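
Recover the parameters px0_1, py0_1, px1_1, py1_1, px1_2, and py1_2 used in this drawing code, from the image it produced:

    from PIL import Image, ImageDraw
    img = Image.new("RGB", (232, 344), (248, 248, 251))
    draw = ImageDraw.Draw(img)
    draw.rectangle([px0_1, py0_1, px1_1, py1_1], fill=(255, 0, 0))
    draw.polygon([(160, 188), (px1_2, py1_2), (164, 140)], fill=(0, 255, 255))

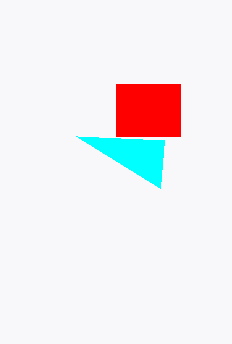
px0_1 = 116; py0_1 = 84; px1_1 = 180; py1_1 = 136; px1_2 = 76; py1_2 = 136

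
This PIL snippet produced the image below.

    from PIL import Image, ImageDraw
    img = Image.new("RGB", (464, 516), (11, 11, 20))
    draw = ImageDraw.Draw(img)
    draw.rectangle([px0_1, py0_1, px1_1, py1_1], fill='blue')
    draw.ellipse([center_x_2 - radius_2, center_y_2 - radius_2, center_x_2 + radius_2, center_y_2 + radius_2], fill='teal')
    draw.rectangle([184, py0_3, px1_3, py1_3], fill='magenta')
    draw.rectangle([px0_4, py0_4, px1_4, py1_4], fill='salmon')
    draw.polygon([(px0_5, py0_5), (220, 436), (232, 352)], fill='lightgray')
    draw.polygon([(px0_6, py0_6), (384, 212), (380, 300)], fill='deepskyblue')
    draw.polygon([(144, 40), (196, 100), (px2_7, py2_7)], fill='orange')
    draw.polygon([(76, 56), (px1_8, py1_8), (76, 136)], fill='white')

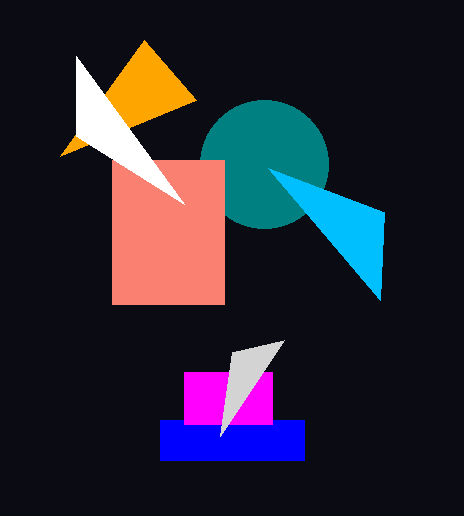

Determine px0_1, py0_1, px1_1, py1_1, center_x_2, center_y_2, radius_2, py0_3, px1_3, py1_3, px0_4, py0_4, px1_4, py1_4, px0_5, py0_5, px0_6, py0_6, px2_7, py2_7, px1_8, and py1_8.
px0_1 = 160, py0_1 = 420, px1_1 = 304, py1_1 = 460, center_x_2 = 264, center_y_2 = 164, radius_2 = 64, py0_3 = 372, px1_3 = 272, py1_3 = 424, px0_4 = 112, py0_4 = 160, px1_4 = 224, py1_4 = 304, px0_5 = 284, py0_5 = 340, px0_6 = 268, py0_6 = 168, px2_7 = 60, py2_7 = 156, px1_8 = 184, py1_8 = 204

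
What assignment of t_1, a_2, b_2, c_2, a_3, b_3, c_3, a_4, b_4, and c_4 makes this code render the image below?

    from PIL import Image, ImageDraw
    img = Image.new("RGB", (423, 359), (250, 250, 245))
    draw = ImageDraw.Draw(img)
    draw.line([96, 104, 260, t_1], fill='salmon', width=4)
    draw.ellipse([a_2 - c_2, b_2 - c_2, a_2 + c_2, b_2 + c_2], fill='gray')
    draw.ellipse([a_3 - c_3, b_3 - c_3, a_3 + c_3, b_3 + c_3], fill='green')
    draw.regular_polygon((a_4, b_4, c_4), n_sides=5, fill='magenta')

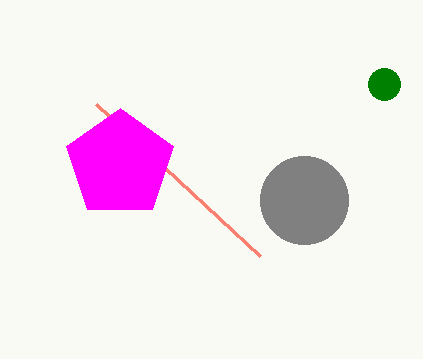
t_1 = 256; a_2 = 304; b_2 = 200; c_2 = 44; a_3 = 384; b_3 = 84; c_3 = 16; a_4 = 120; b_4 = 164; c_4 = 56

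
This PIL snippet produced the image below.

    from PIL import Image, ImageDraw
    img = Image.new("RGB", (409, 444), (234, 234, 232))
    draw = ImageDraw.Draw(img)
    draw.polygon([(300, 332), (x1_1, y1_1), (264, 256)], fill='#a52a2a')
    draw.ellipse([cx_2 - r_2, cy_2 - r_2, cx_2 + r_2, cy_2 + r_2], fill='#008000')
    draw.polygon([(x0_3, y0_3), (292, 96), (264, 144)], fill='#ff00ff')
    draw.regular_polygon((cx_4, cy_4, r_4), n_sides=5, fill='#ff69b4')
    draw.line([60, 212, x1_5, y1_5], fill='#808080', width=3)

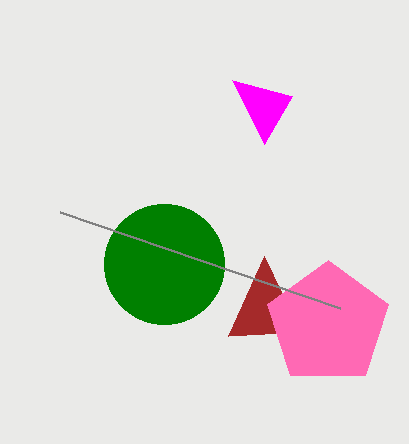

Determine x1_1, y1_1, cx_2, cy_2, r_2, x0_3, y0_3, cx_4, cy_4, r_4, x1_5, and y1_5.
x1_1 = 228
y1_1 = 336
cx_2 = 164
cy_2 = 264
r_2 = 60
x0_3 = 232
y0_3 = 80
cx_4 = 328
cy_4 = 324
r_4 = 64
x1_5 = 340
y1_5 = 308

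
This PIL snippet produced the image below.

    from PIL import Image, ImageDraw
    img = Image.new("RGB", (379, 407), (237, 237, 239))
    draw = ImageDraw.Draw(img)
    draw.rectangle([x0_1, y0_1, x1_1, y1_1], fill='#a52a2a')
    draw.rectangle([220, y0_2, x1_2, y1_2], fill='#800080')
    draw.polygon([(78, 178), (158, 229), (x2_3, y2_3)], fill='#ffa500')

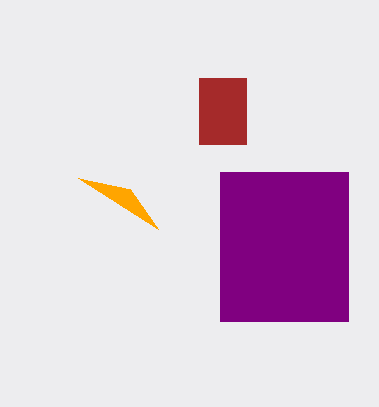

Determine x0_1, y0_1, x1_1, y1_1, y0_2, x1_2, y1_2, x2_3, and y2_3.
x0_1 = 199; y0_1 = 78; x1_1 = 246; y1_1 = 144; y0_2 = 172; x1_2 = 348; y1_2 = 321; x2_3 = 130; y2_3 = 189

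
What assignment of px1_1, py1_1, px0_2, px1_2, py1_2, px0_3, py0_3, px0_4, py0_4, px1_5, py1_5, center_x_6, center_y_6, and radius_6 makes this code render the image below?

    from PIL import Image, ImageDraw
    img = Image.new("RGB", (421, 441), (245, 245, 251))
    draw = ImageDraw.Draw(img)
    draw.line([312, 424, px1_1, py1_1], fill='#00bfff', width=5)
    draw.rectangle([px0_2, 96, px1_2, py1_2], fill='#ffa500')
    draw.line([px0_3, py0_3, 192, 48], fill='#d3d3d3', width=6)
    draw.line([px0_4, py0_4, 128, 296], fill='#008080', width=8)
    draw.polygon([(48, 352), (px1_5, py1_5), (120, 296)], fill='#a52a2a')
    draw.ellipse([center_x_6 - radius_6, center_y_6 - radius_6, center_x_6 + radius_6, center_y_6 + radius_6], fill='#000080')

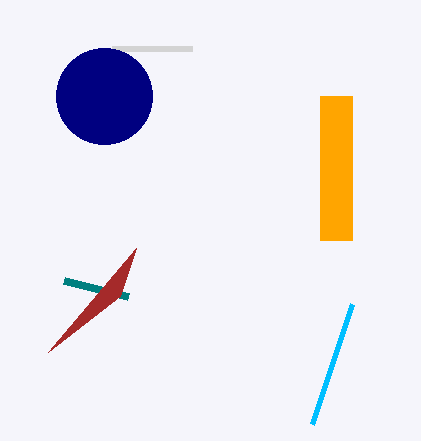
px1_1 = 352
py1_1 = 304
px0_2 = 320
px1_2 = 352
py1_2 = 240
px0_3 = 112
py0_3 = 48
px0_4 = 64
py0_4 = 280
px1_5 = 136
py1_5 = 248
center_x_6 = 104
center_y_6 = 96
radius_6 = 48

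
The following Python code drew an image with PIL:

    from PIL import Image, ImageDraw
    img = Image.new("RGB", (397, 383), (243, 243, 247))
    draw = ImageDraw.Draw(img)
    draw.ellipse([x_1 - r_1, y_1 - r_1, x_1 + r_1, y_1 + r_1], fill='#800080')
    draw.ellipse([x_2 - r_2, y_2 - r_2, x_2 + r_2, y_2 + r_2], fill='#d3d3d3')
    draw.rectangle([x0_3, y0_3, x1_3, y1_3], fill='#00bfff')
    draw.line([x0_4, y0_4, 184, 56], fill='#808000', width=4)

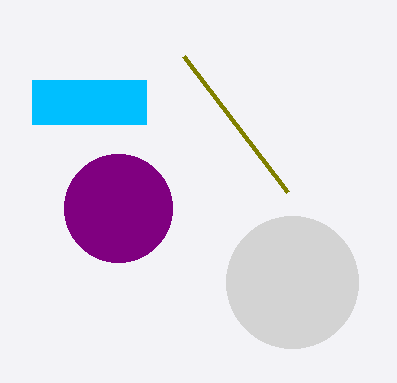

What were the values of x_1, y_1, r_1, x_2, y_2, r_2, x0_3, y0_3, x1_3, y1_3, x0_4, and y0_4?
x_1 = 118, y_1 = 208, r_1 = 54, x_2 = 292, y_2 = 282, r_2 = 66, x0_3 = 32, y0_3 = 80, x1_3 = 146, y1_3 = 124, x0_4 = 288, y0_4 = 192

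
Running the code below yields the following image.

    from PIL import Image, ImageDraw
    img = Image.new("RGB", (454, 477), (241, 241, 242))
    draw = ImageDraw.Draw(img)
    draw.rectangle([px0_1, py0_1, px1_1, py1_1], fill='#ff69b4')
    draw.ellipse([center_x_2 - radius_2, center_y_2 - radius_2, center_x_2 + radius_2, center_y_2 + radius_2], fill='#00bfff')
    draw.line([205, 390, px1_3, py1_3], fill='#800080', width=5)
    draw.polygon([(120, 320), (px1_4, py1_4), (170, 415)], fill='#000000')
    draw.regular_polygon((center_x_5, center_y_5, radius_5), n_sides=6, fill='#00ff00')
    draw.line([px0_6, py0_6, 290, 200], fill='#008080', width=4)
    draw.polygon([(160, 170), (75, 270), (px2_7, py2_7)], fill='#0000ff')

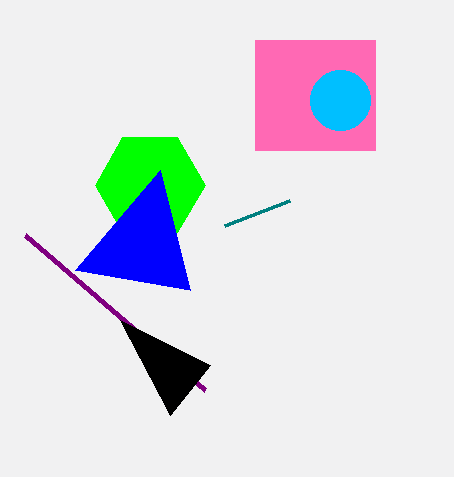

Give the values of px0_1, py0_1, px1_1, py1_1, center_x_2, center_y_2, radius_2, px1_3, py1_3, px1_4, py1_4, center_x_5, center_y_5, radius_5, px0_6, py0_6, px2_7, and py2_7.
px0_1 = 255, py0_1 = 40, px1_1 = 375, py1_1 = 150, center_x_2 = 340, center_y_2 = 100, radius_2 = 30, px1_3 = 25, py1_3 = 235, px1_4 = 210, py1_4 = 365, center_x_5 = 150, center_y_5 = 185, radius_5 = 55, px0_6 = 225, py0_6 = 225, px2_7 = 190, py2_7 = 290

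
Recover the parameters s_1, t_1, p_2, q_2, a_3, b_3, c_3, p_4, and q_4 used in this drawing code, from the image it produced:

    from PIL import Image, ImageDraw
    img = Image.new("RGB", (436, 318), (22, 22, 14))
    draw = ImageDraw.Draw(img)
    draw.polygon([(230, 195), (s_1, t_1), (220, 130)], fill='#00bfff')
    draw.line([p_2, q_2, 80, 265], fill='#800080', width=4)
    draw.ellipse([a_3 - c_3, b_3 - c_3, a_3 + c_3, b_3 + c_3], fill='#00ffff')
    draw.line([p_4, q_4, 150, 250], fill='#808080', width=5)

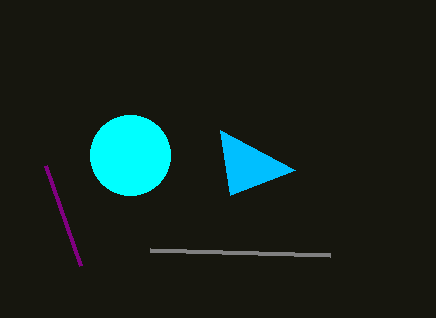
s_1 = 295
t_1 = 170
p_2 = 45
q_2 = 165
a_3 = 130
b_3 = 155
c_3 = 40
p_4 = 330
q_4 = 255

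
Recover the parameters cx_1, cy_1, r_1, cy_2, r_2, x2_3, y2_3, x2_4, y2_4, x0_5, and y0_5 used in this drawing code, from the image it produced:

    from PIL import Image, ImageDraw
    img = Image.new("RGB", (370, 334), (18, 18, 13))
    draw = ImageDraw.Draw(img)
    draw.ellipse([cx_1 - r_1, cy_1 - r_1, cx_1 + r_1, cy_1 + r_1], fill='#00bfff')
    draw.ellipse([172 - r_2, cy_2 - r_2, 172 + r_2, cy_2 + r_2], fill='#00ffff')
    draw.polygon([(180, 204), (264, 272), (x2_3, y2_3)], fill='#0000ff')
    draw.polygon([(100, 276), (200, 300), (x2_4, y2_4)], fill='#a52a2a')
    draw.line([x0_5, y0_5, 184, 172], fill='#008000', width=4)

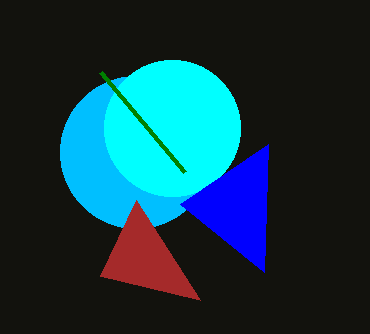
cx_1 = 136; cy_1 = 152; r_1 = 76; cy_2 = 128; r_2 = 68; x2_3 = 268; y2_3 = 144; x2_4 = 136; y2_4 = 200; x0_5 = 100; y0_5 = 72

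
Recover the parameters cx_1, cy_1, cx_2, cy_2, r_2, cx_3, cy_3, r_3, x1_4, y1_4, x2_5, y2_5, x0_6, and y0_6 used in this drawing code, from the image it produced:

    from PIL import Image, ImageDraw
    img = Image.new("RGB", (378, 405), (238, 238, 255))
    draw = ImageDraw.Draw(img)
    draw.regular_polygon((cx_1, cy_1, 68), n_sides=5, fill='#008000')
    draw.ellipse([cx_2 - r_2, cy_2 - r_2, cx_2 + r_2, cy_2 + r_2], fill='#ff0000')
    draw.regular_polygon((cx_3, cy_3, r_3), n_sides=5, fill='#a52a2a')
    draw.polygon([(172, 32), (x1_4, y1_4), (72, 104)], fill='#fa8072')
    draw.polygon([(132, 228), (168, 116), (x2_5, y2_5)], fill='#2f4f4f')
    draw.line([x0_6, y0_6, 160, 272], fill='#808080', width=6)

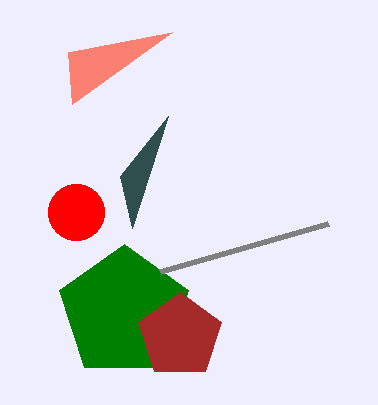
cx_1 = 124
cy_1 = 312
cx_2 = 76
cy_2 = 212
r_2 = 28
cx_3 = 180
cy_3 = 336
r_3 = 44
x1_4 = 68
y1_4 = 52
x2_5 = 120
y2_5 = 176
x0_6 = 328
y0_6 = 224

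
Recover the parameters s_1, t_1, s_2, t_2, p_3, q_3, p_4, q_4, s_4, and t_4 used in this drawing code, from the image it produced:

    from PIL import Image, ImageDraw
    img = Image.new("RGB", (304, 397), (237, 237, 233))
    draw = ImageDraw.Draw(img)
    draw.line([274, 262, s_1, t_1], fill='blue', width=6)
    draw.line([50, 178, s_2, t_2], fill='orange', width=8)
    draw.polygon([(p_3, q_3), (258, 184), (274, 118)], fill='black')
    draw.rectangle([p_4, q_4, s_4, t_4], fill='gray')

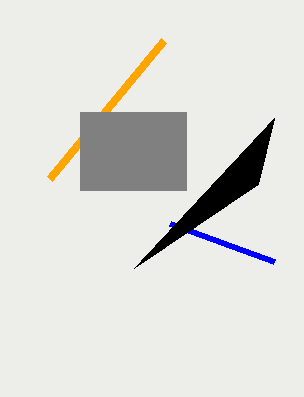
s_1 = 170
t_1 = 224
s_2 = 164
t_2 = 40
p_3 = 134
q_3 = 268
p_4 = 80
q_4 = 112
s_4 = 186
t_4 = 190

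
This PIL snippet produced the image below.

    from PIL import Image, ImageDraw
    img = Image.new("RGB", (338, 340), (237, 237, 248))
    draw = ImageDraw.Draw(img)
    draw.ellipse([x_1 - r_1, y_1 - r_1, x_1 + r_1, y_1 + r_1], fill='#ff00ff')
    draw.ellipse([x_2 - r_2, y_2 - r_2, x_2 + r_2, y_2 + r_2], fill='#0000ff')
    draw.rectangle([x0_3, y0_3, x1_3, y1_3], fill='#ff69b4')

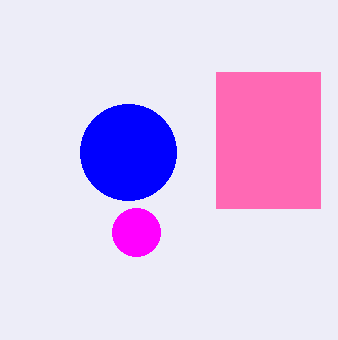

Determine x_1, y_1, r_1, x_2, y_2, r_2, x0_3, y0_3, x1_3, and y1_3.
x_1 = 136
y_1 = 232
r_1 = 24
x_2 = 128
y_2 = 152
r_2 = 48
x0_3 = 216
y0_3 = 72
x1_3 = 320
y1_3 = 208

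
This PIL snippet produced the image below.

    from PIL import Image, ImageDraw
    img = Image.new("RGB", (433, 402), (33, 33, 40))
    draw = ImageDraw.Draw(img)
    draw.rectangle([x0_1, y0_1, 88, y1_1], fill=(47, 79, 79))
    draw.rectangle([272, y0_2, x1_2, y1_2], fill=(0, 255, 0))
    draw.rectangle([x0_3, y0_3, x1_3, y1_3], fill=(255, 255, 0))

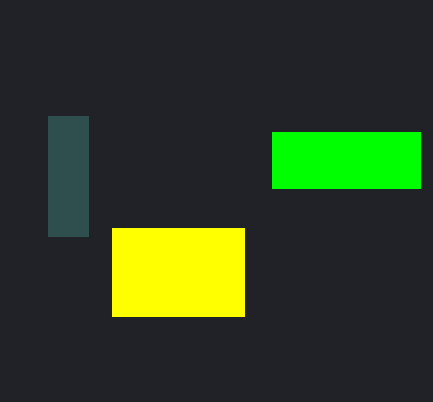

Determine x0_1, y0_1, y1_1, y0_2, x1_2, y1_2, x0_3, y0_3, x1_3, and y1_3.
x0_1 = 48
y0_1 = 116
y1_1 = 236
y0_2 = 132
x1_2 = 420
y1_2 = 188
x0_3 = 112
y0_3 = 228
x1_3 = 244
y1_3 = 316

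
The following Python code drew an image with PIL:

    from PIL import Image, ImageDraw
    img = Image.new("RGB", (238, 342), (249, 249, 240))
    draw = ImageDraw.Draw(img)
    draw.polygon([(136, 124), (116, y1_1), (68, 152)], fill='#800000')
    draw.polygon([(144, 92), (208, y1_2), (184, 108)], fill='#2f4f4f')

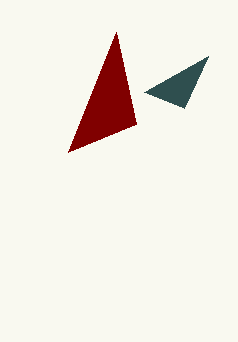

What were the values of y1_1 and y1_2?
y1_1 = 32; y1_2 = 56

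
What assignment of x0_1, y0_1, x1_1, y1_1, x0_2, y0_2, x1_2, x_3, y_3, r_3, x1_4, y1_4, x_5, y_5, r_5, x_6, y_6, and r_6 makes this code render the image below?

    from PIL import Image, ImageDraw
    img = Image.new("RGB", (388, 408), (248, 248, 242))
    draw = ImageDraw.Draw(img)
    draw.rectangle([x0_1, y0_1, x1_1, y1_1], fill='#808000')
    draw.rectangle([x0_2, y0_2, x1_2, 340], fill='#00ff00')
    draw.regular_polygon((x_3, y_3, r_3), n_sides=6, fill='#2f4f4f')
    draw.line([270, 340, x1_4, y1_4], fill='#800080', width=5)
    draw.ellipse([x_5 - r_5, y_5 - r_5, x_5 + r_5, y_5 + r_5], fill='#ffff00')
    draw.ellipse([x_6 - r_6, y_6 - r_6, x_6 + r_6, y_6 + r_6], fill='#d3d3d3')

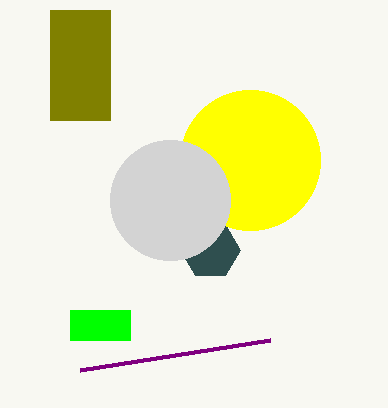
x0_1 = 50; y0_1 = 10; x1_1 = 110; y1_1 = 120; x0_2 = 70; y0_2 = 310; x1_2 = 130; x_3 = 210; y_3 = 250; r_3 = 30; x1_4 = 80; y1_4 = 370; x_5 = 250; y_5 = 160; r_5 = 70; x_6 = 170; y_6 = 200; r_6 = 60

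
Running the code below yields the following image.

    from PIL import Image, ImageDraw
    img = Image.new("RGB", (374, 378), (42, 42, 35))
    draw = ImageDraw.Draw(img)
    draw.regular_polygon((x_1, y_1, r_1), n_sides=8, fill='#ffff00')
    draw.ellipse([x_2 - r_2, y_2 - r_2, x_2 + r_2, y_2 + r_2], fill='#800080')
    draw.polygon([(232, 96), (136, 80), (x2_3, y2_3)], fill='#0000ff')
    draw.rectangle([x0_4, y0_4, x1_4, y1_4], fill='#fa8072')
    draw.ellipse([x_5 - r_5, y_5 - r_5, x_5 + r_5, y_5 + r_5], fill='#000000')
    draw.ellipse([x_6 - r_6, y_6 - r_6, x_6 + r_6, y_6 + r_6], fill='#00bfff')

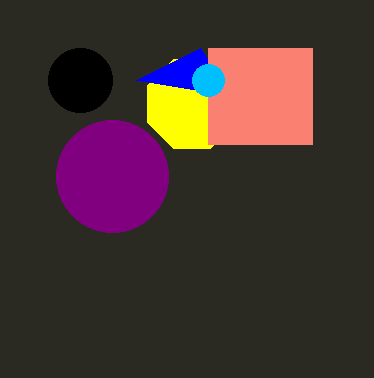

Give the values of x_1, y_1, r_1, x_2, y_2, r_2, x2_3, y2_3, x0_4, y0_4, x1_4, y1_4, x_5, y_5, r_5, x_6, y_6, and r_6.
x_1 = 192, y_1 = 104, r_1 = 48, x_2 = 112, y_2 = 176, r_2 = 56, x2_3 = 200, y2_3 = 48, x0_4 = 208, y0_4 = 48, x1_4 = 312, y1_4 = 144, x_5 = 80, y_5 = 80, r_5 = 32, x_6 = 208, y_6 = 80, r_6 = 16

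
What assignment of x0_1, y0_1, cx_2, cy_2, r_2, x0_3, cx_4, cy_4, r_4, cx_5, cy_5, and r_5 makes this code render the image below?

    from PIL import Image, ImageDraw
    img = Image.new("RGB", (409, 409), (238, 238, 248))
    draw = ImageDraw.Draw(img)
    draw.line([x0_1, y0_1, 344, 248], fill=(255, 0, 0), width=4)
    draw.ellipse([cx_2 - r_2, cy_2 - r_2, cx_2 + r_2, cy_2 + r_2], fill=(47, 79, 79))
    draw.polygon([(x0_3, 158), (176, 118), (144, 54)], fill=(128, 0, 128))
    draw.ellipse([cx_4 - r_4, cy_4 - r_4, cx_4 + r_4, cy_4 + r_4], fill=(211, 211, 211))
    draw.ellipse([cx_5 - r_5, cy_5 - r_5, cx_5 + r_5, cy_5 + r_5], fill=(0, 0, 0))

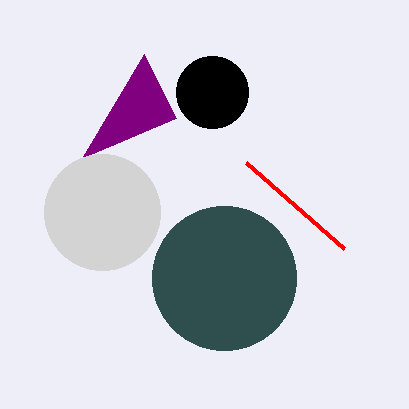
x0_1 = 246, y0_1 = 162, cx_2 = 224, cy_2 = 278, r_2 = 72, x0_3 = 82, cx_4 = 102, cy_4 = 212, r_4 = 58, cx_5 = 212, cy_5 = 92, r_5 = 36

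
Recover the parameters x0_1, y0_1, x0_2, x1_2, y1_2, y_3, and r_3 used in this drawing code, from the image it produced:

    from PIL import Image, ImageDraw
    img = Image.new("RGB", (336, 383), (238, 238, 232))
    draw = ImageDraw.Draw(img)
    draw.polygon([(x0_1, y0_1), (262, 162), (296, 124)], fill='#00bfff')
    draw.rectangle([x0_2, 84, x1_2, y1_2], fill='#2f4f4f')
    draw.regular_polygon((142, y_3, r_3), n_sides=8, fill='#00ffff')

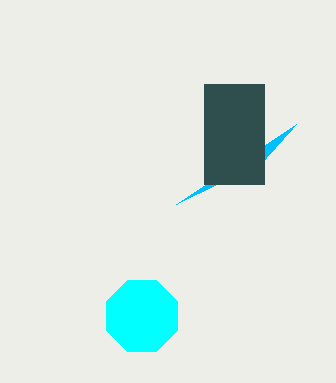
x0_1 = 176
y0_1 = 204
x0_2 = 204
x1_2 = 264
y1_2 = 184
y_3 = 316
r_3 = 38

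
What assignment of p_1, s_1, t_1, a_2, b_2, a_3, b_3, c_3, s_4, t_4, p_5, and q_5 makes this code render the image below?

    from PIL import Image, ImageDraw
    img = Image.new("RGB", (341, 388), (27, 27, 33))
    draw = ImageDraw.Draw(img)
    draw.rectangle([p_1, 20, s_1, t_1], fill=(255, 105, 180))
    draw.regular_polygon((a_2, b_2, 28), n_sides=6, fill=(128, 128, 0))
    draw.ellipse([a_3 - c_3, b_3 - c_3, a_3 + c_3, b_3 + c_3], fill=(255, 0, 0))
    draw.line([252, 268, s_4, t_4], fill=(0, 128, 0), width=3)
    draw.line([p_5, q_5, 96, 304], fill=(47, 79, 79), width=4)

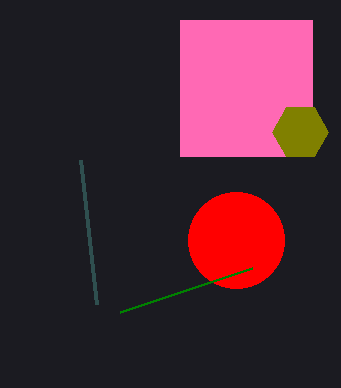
p_1 = 180, s_1 = 312, t_1 = 156, a_2 = 300, b_2 = 132, a_3 = 236, b_3 = 240, c_3 = 48, s_4 = 120, t_4 = 312, p_5 = 80, q_5 = 160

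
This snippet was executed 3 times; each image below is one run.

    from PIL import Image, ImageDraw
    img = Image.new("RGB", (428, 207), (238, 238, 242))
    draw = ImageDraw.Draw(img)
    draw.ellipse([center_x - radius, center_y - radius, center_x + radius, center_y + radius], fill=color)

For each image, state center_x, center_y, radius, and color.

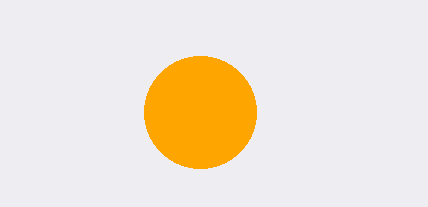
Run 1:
center_x = 200; center_y = 112; radius = 56; color = 'orange'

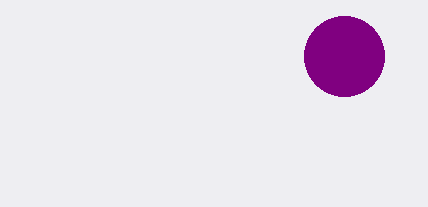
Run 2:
center_x = 344
center_y = 56
radius = 40
color = 'purple'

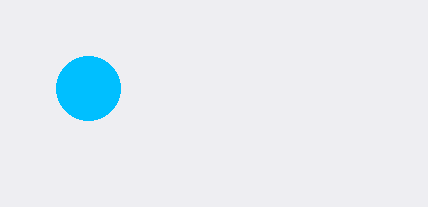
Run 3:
center_x = 88, center_y = 88, radius = 32, color = 'deepskyblue'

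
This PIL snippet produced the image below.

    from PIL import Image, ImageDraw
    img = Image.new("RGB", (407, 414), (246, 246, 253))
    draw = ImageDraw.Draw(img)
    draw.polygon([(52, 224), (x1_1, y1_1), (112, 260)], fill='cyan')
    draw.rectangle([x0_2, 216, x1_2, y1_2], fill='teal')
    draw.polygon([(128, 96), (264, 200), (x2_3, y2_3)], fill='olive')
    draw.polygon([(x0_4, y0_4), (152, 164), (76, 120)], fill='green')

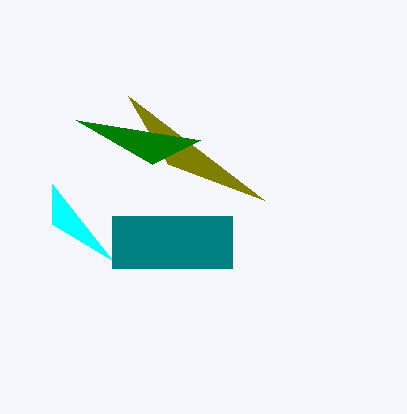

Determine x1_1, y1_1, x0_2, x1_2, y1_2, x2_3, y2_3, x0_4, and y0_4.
x1_1 = 52; y1_1 = 184; x0_2 = 112; x1_2 = 232; y1_2 = 268; x2_3 = 168; y2_3 = 164; x0_4 = 200; y0_4 = 140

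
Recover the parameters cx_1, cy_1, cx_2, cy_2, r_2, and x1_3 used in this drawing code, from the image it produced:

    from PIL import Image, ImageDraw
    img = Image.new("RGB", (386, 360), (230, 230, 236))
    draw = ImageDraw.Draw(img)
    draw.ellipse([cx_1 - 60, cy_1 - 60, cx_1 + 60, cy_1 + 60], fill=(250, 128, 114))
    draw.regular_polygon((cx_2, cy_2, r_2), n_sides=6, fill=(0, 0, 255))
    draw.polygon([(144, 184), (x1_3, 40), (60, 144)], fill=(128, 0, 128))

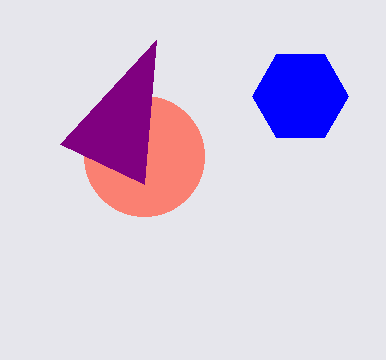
cx_1 = 144
cy_1 = 156
cx_2 = 300
cy_2 = 96
r_2 = 48
x1_3 = 156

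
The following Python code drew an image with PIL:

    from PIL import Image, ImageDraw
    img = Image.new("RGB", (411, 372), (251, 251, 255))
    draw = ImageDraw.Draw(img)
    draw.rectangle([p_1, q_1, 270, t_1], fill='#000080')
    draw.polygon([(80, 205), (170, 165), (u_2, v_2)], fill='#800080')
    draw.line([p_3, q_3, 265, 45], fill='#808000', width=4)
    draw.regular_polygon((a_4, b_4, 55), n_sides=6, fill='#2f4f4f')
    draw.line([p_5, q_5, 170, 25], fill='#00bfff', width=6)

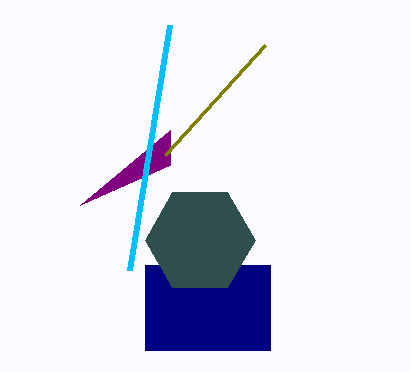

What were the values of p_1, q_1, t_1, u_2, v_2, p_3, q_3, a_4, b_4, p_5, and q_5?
p_1 = 145
q_1 = 265
t_1 = 350
u_2 = 170
v_2 = 130
p_3 = 165
q_3 = 155
a_4 = 200
b_4 = 240
p_5 = 130
q_5 = 270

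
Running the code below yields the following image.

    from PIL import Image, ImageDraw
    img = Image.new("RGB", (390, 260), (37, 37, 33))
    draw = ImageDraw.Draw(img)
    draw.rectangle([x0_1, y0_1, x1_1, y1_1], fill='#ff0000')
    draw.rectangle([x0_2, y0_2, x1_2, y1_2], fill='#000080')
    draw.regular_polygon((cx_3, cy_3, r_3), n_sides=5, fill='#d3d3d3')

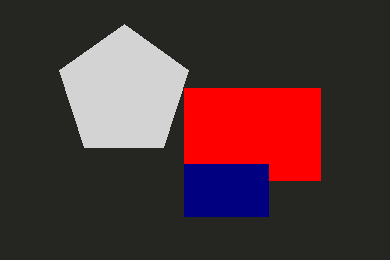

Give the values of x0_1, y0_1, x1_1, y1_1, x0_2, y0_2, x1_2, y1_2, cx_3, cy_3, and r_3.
x0_1 = 184, y0_1 = 88, x1_1 = 320, y1_1 = 180, x0_2 = 184, y0_2 = 164, x1_2 = 268, y1_2 = 216, cx_3 = 124, cy_3 = 92, r_3 = 68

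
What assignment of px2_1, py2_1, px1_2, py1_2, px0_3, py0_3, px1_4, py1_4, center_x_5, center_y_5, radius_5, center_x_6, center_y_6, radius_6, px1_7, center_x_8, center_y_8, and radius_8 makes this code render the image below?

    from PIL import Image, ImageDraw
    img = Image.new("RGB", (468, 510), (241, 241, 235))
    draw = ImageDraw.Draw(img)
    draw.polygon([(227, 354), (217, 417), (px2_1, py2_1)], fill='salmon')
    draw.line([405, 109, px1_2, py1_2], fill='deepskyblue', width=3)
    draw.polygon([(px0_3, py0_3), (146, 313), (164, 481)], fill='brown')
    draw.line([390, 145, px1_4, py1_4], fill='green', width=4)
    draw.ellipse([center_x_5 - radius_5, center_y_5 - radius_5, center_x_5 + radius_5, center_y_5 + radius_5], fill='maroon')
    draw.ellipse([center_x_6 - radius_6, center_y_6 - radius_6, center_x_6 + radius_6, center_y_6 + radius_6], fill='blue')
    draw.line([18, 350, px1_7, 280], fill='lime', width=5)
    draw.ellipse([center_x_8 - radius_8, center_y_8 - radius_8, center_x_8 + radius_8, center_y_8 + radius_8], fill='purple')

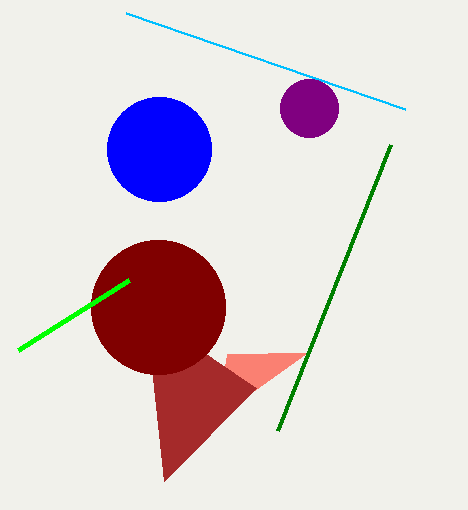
px2_1 = 308, py2_1 = 352, px1_2 = 126, py1_2 = 13, px0_3 = 256, py0_3 = 388, px1_4 = 277, py1_4 = 431, center_x_5 = 158, center_y_5 = 307, radius_5 = 67, center_x_6 = 159, center_y_6 = 149, radius_6 = 52, px1_7 = 129, center_x_8 = 309, center_y_8 = 108, radius_8 = 29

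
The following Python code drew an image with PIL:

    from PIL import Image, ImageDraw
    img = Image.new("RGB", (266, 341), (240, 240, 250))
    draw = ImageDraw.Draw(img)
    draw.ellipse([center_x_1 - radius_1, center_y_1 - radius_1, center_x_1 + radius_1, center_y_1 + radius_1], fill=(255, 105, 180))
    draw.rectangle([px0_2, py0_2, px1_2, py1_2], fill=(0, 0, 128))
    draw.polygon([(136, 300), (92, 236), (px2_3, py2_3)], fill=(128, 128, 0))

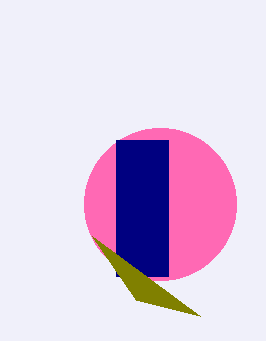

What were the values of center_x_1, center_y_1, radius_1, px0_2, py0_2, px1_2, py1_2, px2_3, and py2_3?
center_x_1 = 160
center_y_1 = 204
radius_1 = 76
px0_2 = 116
py0_2 = 140
px1_2 = 168
py1_2 = 276
px2_3 = 200
py2_3 = 316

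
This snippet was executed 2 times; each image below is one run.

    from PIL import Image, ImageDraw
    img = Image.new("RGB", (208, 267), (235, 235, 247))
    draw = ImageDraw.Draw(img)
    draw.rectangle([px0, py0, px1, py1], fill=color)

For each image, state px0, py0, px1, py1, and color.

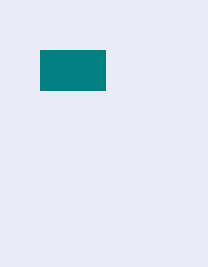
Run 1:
px0 = 40; py0 = 50; px1 = 105; py1 = 90; color = 'teal'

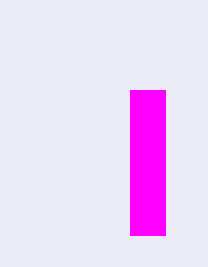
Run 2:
px0 = 130; py0 = 90; px1 = 165; py1 = 235; color = 'magenta'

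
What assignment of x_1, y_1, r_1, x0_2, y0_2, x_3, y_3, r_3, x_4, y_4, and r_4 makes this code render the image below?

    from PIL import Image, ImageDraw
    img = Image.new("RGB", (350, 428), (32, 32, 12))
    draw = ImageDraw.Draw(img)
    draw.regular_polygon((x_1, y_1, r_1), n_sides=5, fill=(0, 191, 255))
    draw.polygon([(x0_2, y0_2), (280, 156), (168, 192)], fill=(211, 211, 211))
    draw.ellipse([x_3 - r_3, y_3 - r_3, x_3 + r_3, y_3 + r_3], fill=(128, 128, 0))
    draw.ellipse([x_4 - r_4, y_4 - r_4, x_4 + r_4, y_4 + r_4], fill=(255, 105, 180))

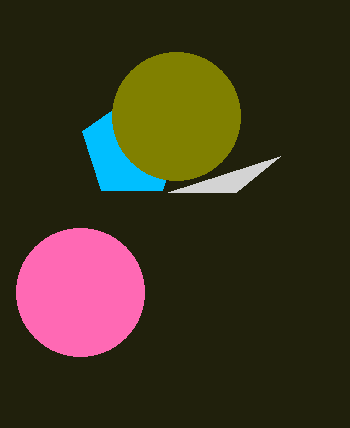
x_1 = 132, y_1 = 148, r_1 = 52, x0_2 = 236, y0_2 = 192, x_3 = 176, y_3 = 116, r_3 = 64, x_4 = 80, y_4 = 292, r_4 = 64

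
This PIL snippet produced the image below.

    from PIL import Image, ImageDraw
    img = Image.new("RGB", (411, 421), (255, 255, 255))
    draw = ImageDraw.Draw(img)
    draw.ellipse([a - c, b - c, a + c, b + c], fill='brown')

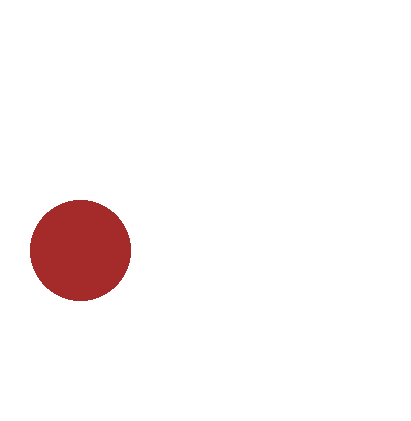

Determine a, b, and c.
a = 80; b = 250; c = 50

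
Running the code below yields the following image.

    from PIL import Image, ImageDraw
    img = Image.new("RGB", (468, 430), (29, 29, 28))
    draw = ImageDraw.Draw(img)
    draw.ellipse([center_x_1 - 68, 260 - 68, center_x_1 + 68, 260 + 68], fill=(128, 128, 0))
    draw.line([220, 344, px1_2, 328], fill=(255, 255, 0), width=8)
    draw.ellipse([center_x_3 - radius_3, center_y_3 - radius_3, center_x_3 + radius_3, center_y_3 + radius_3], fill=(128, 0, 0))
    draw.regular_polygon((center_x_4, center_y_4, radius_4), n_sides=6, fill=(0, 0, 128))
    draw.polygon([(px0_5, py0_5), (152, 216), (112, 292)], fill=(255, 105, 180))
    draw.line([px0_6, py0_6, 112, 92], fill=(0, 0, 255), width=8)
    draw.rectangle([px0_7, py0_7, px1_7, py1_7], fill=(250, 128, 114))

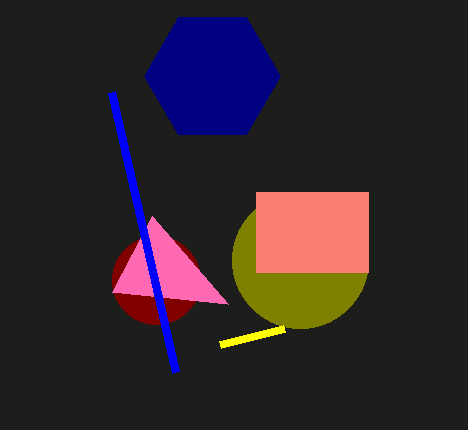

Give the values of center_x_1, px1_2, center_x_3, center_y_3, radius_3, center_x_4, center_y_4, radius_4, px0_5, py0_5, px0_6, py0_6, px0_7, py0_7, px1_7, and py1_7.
center_x_1 = 300; px1_2 = 284; center_x_3 = 156; center_y_3 = 280; radius_3 = 44; center_x_4 = 212; center_y_4 = 76; radius_4 = 68; px0_5 = 228; py0_5 = 304; px0_6 = 176; py0_6 = 372; px0_7 = 256; py0_7 = 192; px1_7 = 368; py1_7 = 272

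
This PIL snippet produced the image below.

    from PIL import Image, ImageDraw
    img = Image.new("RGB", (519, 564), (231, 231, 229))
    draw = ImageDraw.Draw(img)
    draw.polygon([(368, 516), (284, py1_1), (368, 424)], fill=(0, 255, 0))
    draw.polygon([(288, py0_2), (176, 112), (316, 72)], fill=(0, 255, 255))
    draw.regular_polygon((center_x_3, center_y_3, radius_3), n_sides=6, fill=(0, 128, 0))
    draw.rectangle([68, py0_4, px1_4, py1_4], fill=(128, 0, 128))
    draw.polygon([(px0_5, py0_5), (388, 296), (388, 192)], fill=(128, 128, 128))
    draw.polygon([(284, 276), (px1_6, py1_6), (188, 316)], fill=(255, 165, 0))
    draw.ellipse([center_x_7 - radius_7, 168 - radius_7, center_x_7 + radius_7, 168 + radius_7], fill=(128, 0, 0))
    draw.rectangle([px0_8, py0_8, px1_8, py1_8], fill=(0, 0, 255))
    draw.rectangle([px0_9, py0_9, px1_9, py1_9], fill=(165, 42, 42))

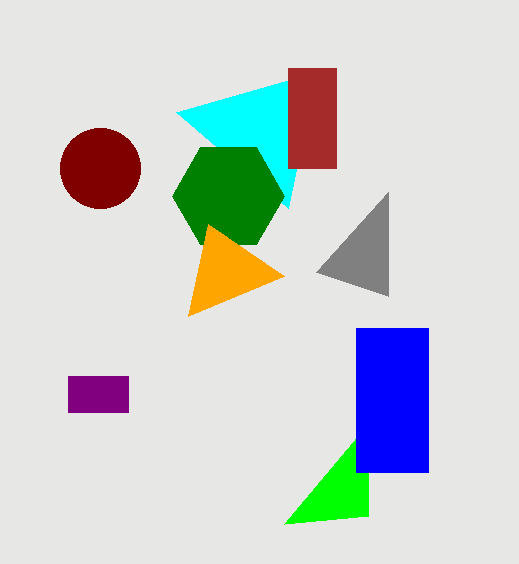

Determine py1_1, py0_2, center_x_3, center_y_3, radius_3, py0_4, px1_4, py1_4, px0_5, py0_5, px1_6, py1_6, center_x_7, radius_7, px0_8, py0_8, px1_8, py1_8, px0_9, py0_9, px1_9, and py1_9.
py1_1 = 524, py0_2 = 208, center_x_3 = 228, center_y_3 = 196, radius_3 = 56, py0_4 = 376, px1_4 = 128, py1_4 = 412, px0_5 = 316, py0_5 = 272, px1_6 = 208, py1_6 = 224, center_x_7 = 100, radius_7 = 40, px0_8 = 356, py0_8 = 328, px1_8 = 428, py1_8 = 472, px0_9 = 288, py0_9 = 68, px1_9 = 336, py1_9 = 168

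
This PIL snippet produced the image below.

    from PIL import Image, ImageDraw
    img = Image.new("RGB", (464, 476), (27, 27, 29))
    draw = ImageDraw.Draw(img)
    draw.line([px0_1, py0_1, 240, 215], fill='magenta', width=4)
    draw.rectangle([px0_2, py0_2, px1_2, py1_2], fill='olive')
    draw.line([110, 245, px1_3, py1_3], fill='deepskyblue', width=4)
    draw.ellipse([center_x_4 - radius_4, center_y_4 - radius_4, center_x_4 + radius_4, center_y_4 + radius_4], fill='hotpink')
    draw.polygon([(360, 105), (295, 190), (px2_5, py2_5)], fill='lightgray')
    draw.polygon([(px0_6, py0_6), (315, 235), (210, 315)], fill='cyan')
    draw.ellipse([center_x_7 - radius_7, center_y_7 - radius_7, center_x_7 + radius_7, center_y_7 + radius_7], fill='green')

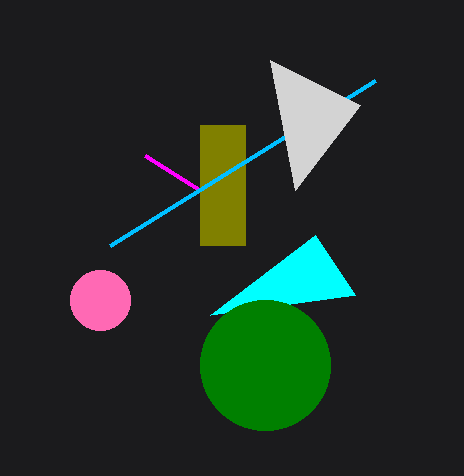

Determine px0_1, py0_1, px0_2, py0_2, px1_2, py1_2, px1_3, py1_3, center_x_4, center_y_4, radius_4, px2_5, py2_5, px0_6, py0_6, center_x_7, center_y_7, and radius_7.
px0_1 = 145
py0_1 = 155
px0_2 = 200
py0_2 = 125
px1_2 = 245
py1_2 = 245
px1_3 = 375
py1_3 = 80
center_x_4 = 100
center_y_4 = 300
radius_4 = 30
px2_5 = 270
py2_5 = 60
px0_6 = 355
py0_6 = 295
center_x_7 = 265
center_y_7 = 365
radius_7 = 65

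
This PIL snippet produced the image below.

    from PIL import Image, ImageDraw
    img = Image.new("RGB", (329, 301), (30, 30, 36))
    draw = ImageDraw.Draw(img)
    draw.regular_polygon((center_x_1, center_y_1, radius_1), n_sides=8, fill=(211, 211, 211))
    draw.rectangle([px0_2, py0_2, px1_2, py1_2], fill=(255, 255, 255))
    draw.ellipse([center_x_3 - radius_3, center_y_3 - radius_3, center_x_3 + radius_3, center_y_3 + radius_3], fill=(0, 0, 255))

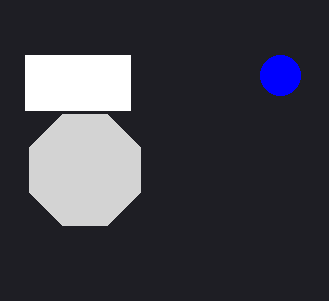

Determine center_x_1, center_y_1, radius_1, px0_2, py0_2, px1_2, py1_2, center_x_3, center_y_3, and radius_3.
center_x_1 = 85; center_y_1 = 170; radius_1 = 60; px0_2 = 25; py0_2 = 55; px1_2 = 130; py1_2 = 110; center_x_3 = 280; center_y_3 = 75; radius_3 = 20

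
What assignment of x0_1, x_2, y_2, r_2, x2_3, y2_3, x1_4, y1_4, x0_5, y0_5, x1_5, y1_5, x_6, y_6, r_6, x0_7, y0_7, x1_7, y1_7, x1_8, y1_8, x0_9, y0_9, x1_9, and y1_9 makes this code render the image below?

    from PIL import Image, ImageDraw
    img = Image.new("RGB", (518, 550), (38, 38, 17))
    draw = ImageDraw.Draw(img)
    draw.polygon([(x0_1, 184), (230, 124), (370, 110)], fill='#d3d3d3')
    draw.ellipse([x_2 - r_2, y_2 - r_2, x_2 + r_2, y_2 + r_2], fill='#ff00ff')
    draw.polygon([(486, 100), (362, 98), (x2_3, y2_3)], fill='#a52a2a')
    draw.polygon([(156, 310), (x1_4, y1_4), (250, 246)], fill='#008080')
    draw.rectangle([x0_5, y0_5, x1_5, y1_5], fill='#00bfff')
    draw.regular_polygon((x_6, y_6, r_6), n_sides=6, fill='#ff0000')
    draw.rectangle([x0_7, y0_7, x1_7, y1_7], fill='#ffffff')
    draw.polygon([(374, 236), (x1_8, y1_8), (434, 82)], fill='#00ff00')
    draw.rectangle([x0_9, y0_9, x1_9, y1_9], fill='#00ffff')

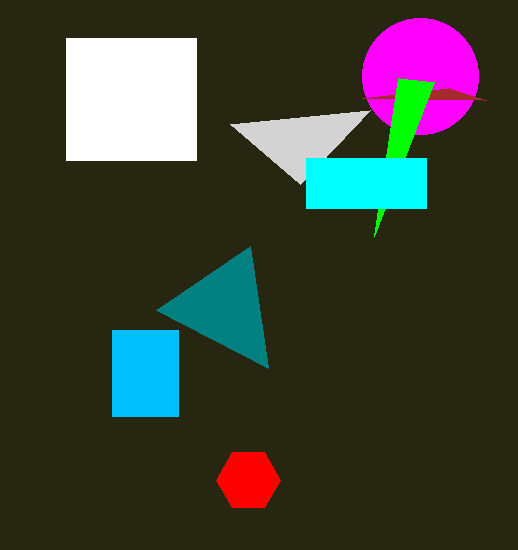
x0_1 = 300
x_2 = 420
y_2 = 76
r_2 = 58
x2_3 = 448
y2_3 = 88
x1_4 = 268
y1_4 = 368
x0_5 = 112
y0_5 = 330
x1_5 = 178
y1_5 = 416
x_6 = 248
y_6 = 480
r_6 = 32
x0_7 = 66
y0_7 = 38
x1_7 = 196
y1_7 = 160
x1_8 = 398
y1_8 = 78
x0_9 = 306
y0_9 = 158
x1_9 = 426
y1_9 = 208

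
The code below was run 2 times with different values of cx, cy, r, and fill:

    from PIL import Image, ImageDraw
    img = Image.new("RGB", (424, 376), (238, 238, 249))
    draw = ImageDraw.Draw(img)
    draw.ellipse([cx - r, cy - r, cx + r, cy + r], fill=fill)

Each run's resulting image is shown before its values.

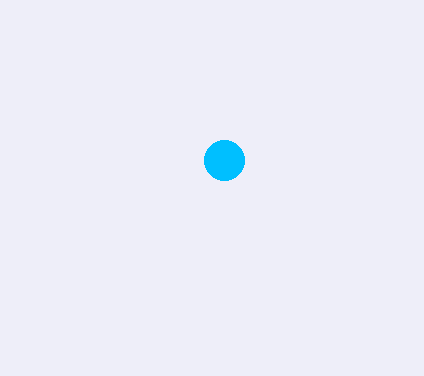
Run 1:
cx = 224
cy = 160
r = 20
fill = 'deepskyblue'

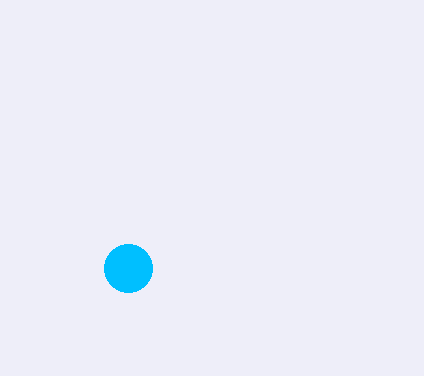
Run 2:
cx = 128
cy = 268
r = 24
fill = 'deepskyblue'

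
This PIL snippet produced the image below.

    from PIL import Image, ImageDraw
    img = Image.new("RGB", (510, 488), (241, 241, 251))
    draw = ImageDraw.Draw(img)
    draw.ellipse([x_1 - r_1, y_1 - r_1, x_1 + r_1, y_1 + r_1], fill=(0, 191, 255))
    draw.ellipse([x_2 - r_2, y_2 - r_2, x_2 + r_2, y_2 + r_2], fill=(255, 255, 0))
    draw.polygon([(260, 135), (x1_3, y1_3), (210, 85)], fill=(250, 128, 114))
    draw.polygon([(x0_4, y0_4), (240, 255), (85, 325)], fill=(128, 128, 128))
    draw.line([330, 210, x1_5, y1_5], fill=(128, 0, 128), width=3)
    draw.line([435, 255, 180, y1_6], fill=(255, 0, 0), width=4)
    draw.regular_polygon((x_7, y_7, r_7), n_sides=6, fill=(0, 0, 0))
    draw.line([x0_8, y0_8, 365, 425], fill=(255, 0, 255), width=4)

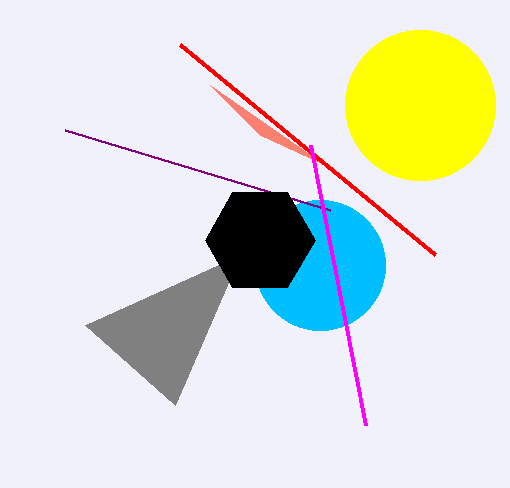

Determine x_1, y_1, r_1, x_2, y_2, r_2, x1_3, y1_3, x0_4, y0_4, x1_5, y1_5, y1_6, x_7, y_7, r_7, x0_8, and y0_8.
x_1 = 320, y_1 = 265, r_1 = 65, x_2 = 420, y_2 = 105, r_2 = 75, x1_3 = 325, y1_3 = 165, x0_4 = 175, y0_4 = 405, x1_5 = 65, y1_5 = 130, y1_6 = 45, x_7 = 260, y_7 = 240, r_7 = 55, x0_8 = 310, y0_8 = 145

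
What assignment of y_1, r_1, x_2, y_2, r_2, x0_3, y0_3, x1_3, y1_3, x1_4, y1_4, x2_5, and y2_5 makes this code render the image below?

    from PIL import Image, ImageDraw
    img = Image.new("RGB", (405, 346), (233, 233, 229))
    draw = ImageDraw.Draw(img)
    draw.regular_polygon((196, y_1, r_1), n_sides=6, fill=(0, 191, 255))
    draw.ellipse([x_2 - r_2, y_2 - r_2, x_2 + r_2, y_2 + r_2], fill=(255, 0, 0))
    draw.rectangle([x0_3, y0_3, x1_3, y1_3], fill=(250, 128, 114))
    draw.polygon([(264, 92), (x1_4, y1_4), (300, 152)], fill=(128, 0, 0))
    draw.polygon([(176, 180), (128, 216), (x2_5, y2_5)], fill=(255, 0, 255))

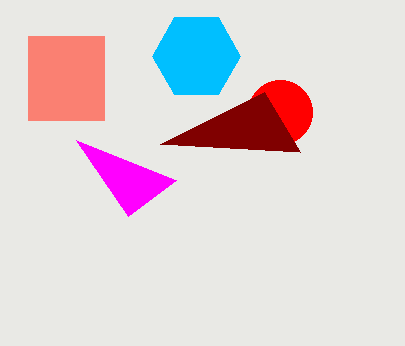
y_1 = 56
r_1 = 44
x_2 = 280
y_2 = 112
r_2 = 32
x0_3 = 28
y0_3 = 36
x1_3 = 104
y1_3 = 120
x1_4 = 160
y1_4 = 144
x2_5 = 76
y2_5 = 140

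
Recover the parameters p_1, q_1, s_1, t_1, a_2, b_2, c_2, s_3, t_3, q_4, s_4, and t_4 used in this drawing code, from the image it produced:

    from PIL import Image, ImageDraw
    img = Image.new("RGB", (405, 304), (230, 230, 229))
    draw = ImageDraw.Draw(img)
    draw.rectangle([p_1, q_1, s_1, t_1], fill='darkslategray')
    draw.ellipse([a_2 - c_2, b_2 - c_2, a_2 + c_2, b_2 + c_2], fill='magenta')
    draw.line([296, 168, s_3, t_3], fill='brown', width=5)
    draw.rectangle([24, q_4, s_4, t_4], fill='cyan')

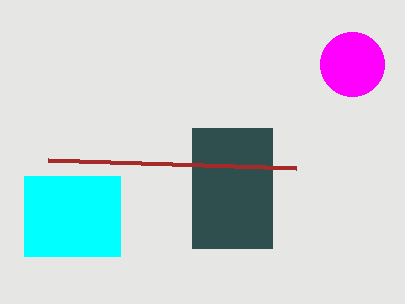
p_1 = 192, q_1 = 128, s_1 = 272, t_1 = 248, a_2 = 352, b_2 = 64, c_2 = 32, s_3 = 48, t_3 = 160, q_4 = 176, s_4 = 120, t_4 = 256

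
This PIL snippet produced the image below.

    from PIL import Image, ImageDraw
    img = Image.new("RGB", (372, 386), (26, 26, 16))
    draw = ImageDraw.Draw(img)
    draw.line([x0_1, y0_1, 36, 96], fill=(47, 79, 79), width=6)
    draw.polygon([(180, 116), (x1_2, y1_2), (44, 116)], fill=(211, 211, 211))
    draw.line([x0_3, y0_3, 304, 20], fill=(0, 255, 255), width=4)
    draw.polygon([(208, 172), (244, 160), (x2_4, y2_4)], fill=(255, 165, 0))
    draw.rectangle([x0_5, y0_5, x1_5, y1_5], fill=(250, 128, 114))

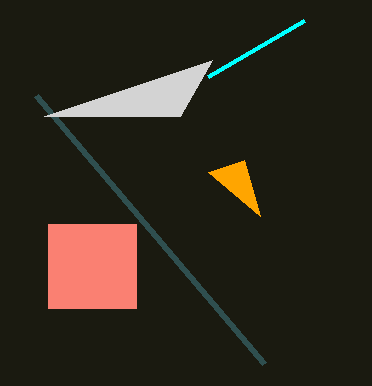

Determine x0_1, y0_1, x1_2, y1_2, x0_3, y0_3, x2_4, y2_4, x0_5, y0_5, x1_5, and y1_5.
x0_1 = 264, y0_1 = 364, x1_2 = 212, y1_2 = 60, x0_3 = 208, y0_3 = 76, x2_4 = 260, y2_4 = 216, x0_5 = 48, y0_5 = 224, x1_5 = 136, y1_5 = 308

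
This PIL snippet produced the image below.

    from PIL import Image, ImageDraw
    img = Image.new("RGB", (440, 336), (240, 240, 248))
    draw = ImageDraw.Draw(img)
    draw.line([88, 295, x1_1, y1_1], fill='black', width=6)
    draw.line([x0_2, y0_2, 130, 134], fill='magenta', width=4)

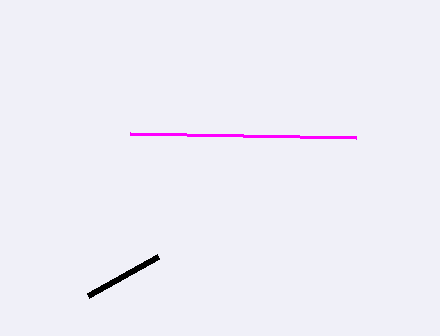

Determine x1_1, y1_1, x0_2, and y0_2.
x1_1 = 158
y1_1 = 256
x0_2 = 356
y0_2 = 138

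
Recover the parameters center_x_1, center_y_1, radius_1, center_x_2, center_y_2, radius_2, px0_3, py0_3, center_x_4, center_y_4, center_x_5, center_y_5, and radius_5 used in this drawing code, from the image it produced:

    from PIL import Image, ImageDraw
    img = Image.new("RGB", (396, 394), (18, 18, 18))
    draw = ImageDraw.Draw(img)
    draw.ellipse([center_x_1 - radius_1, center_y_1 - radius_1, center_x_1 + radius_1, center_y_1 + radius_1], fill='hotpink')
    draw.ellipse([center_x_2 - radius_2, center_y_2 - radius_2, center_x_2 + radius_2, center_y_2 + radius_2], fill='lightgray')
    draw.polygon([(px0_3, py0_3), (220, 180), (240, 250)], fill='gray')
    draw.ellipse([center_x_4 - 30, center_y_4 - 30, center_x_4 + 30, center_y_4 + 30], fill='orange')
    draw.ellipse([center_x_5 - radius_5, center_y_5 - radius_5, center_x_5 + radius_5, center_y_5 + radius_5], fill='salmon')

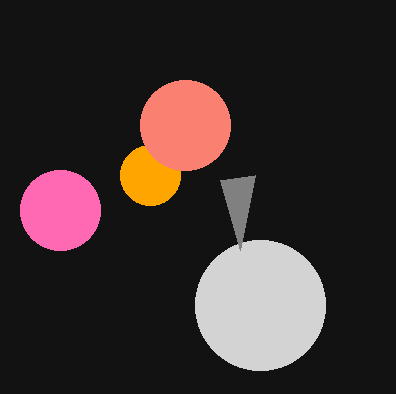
center_x_1 = 60; center_y_1 = 210; radius_1 = 40; center_x_2 = 260; center_y_2 = 305; radius_2 = 65; px0_3 = 255; py0_3 = 175; center_x_4 = 150; center_y_4 = 175; center_x_5 = 185; center_y_5 = 125; radius_5 = 45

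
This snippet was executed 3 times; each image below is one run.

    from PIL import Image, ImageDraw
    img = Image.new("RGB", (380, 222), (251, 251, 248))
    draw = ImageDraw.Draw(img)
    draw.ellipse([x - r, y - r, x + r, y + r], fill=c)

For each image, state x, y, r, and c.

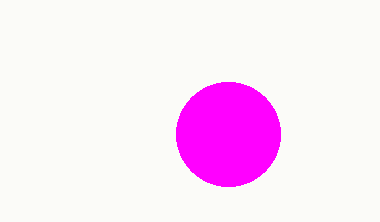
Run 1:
x = 228
y = 134
r = 52
c = 'magenta'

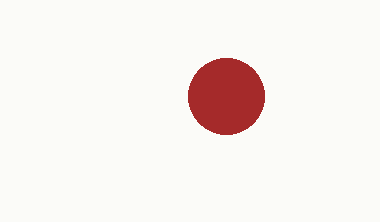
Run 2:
x = 226; y = 96; r = 38; c = 'brown'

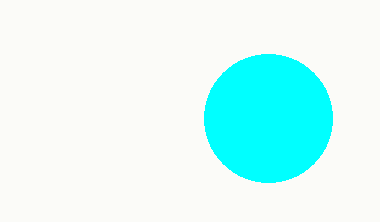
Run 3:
x = 268, y = 118, r = 64, c = 'cyan'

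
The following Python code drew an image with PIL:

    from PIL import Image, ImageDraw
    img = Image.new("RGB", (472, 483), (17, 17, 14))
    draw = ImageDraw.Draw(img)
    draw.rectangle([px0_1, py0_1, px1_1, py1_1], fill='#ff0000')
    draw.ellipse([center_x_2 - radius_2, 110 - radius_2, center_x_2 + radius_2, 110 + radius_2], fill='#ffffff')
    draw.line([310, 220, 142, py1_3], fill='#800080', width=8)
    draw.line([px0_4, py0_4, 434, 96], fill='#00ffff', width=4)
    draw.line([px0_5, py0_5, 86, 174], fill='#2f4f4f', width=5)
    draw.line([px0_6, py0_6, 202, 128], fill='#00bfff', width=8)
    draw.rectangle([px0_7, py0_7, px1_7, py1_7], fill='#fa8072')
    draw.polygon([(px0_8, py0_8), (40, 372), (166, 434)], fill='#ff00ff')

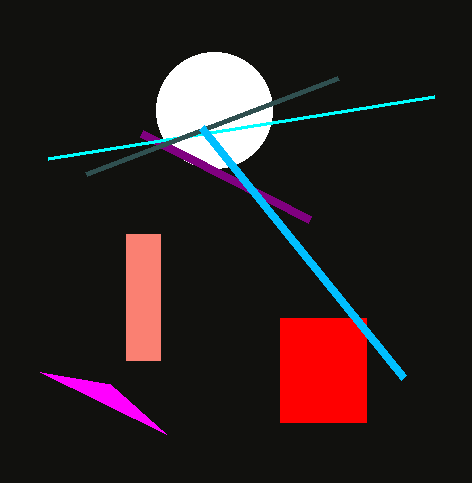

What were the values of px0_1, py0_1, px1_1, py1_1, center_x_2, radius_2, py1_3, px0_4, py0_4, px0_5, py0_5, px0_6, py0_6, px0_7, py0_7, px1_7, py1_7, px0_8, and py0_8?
px0_1 = 280
py0_1 = 318
px1_1 = 366
py1_1 = 422
center_x_2 = 214
radius_2 = 58
py1_3 = 134
px0_4 = 48
py0_4 = 158
px0_5 = 338
py0_5 = 78
px0_6 = 404
py0_6 = 378
px0_7 = 126
py0_7 = 234
px1_7 = 160
py1_7 = 360
px0_8 = 110
py0_8 = 384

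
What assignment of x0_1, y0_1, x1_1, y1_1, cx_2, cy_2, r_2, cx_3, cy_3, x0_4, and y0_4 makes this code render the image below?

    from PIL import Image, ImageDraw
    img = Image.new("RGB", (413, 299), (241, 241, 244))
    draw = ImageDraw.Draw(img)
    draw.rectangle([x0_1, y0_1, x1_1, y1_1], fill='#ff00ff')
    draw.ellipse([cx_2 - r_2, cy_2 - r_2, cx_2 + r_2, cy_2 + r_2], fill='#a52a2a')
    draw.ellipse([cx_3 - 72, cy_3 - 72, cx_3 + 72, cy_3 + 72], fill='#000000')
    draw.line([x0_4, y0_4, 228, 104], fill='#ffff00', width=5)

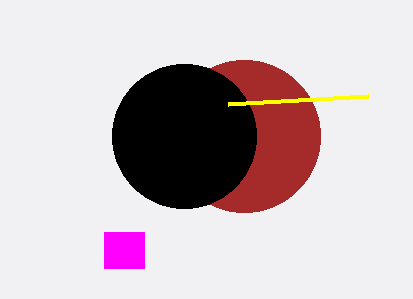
x0_1 = 104
y0_1 = 232
x1_1 = 144
y1_1 = 268
cx_2 = 244
cy_2 = 136
r_2 = 76
cx_3 = 184
cy_3 = 136
x0_4 = 368
y0_4 = 96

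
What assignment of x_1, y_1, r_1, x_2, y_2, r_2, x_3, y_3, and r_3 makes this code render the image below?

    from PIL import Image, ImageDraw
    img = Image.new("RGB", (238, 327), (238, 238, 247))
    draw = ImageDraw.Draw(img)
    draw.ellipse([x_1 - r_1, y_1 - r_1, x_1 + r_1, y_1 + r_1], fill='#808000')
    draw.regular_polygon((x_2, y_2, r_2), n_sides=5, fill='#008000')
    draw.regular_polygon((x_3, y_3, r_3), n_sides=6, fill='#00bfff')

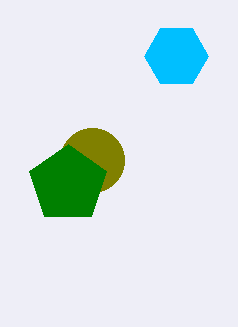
x_1 = 92; y_1 = 160; r_1 = 32; x_2 = 68; y_2 = 184; r_2 = 40; x_3 = 176; y_3 = 56; r_3 = 32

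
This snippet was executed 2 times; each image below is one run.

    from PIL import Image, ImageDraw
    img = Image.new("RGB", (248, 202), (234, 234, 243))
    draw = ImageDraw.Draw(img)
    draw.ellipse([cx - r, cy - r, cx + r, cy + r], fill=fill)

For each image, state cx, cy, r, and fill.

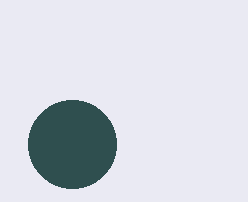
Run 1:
cx = 72; cy = 144; r = 44; fill = 'darkslategray'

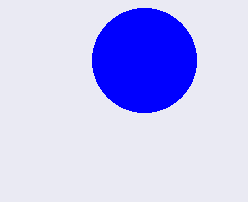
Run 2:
cx = 144, cy = 60, r = 52, fill = 'blue'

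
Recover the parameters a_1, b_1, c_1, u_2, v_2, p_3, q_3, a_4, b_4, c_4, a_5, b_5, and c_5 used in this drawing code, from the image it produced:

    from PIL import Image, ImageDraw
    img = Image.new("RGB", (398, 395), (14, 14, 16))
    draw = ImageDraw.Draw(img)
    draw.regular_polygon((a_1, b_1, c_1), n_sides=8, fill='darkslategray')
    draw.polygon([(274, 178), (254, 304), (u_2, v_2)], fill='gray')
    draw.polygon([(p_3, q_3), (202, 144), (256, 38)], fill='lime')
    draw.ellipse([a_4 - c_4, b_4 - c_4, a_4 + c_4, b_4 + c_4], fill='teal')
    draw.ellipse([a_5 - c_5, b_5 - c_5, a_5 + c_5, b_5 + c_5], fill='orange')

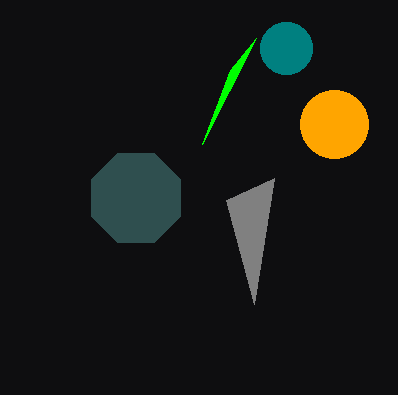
a_1 = 136
b_1 = 198
c_1 = 48
u_2 = 226
v_2 = 200
p_3 = 230
q_3 = 70
a_4 = 286
b_4 = 48
c_4 = 26
a_5 = 334
b_5 = 124
c_5 = 34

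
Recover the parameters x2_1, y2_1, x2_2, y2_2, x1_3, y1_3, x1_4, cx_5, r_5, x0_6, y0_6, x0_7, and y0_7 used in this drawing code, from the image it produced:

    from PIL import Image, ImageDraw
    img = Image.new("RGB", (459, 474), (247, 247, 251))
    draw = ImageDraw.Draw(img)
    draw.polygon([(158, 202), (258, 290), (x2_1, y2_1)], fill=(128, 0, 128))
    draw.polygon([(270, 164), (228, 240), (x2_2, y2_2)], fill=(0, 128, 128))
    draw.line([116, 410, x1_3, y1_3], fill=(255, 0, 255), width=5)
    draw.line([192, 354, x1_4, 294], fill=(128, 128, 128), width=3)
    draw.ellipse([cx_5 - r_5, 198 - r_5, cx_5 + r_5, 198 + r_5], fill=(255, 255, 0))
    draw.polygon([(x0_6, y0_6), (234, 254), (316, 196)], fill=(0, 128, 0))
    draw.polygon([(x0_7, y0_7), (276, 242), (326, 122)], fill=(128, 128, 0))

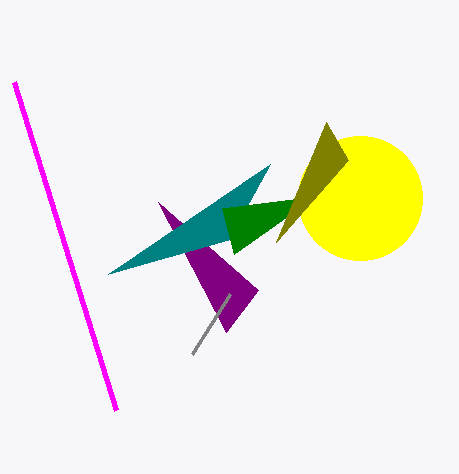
x2_1 = 226
y2_1 = 332
x2_2 = 108
y2_2 = 274
x1_3 = 14
y1_3 = 82
x1_4 = 230
cx_5 = 360
r_5 = 62
x0_6 = 222
y0_6 = 208
x0_7 = 348
y0_7 = 160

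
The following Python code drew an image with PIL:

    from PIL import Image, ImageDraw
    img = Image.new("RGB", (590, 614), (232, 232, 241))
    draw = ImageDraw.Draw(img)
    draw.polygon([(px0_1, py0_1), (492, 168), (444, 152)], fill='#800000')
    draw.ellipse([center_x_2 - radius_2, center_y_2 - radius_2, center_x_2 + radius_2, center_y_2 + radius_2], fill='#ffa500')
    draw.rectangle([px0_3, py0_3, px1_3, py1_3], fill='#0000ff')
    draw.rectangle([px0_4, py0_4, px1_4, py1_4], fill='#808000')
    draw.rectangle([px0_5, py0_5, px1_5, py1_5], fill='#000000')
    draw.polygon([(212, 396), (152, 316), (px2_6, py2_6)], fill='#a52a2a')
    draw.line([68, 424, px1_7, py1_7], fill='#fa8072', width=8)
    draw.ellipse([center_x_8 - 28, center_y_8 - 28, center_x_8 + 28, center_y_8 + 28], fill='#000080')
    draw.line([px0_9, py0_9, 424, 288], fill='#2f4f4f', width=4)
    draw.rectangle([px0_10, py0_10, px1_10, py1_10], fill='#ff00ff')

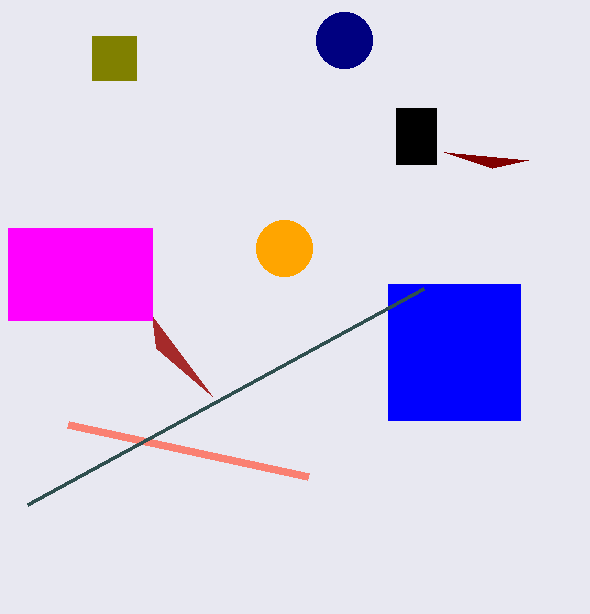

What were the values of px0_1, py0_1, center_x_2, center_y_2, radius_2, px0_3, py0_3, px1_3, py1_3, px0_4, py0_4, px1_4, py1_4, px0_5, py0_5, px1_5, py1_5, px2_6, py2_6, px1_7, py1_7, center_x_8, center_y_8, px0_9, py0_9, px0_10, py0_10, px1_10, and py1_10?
px0_1 = 528
py0_1 = 160
center_x_2 = 284
center_y_2 = 248
radius_2 = 28
px0_3 = 388
py0_3 = 284
px1_3 = 520
py1_3 = 420
px0_4 = 92
py0_4 = 36
px1_4 = 136
py1_4 = 80
px0_5 = 396
py0_5 = 108
px1_5 = 436
py1_5 = 164
px2_6 = 156
py2_6 = 348
px1_7 = 308
py1_7 = 476
center_x_8 = 344
center_y_8 = 40
px0_9 = 28
py0_9 = 504
px0_10 = 8
py0_10 = 228
px1_10 = 152
py1_10 = 320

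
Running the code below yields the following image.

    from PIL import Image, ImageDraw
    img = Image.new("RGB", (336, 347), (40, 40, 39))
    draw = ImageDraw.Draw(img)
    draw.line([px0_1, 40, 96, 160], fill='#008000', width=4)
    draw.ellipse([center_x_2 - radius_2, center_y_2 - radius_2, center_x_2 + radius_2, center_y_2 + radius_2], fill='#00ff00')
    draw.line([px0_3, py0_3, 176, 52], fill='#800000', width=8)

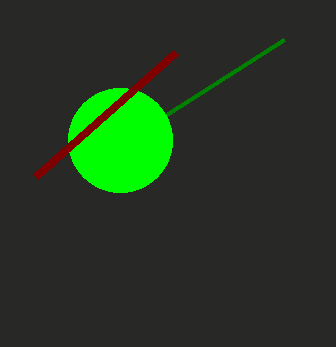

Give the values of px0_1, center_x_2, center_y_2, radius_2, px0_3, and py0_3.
px0_1 = 284
center_x_2 = 120
center_y_2 = 140
radius_2 = 52
px0_3 = 36
py0_3 = 176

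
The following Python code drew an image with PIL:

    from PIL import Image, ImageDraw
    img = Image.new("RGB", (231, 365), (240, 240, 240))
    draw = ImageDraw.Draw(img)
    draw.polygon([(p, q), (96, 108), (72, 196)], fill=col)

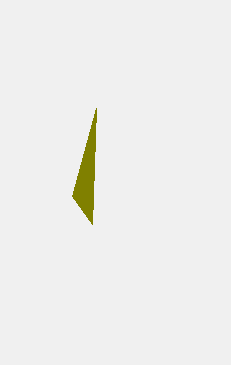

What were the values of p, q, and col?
p = 92
q = 224
col = 'olive'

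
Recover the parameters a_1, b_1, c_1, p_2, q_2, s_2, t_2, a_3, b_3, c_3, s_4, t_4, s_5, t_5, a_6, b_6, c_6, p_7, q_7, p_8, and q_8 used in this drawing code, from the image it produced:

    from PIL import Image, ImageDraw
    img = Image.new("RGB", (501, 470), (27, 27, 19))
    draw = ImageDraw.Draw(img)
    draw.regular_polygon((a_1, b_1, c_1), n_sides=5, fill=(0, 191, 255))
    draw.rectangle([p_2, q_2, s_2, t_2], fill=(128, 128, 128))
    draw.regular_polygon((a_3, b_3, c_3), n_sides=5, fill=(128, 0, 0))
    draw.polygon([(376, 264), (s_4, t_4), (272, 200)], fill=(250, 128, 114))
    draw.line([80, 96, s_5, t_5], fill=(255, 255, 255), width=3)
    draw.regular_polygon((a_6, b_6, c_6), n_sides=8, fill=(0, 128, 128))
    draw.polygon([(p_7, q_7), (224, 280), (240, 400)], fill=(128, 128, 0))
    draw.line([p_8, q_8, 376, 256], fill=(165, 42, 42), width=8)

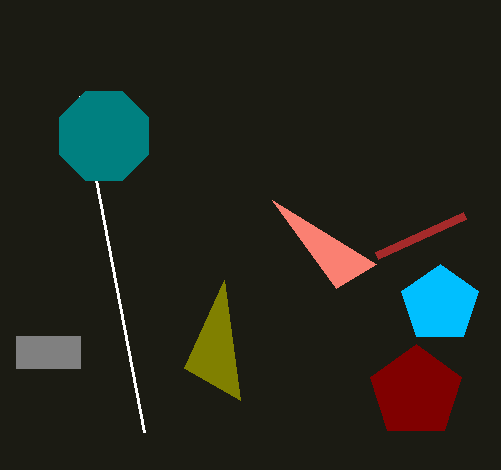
a_1 = 440; b_1 = 304; c_1 = 40; p_2 = 16; q_2 = 336; s_2 = 80; t_2 = 368; a_3 = 416; b_3 = 392; c_3 = 48; s_4 = 336; t_4 = 288; s_5 = 144; t_5 = 432; a_6 = 104; b_6 = 136; c_6 = 48; p_7 = 184; q_7 = 368; p_8 = 464; q_8 = 216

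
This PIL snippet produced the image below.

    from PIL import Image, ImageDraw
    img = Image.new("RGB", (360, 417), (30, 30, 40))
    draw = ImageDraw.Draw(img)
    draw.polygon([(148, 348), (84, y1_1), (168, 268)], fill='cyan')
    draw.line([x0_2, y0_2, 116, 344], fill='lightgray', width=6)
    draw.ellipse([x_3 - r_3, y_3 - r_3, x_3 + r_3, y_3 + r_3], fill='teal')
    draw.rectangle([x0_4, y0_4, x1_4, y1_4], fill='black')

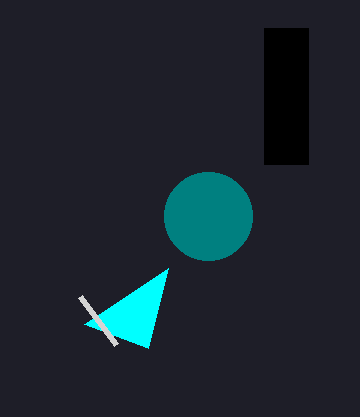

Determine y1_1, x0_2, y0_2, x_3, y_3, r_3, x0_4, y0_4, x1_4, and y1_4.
y1_1 = 324, x0_2 = 80, y0_2 = 296, x_3 = 208, y_3 = 216, r_3 = 44, x0_4 = 264, y0_4 = 28, x1_4 = 308, y1_4 = 164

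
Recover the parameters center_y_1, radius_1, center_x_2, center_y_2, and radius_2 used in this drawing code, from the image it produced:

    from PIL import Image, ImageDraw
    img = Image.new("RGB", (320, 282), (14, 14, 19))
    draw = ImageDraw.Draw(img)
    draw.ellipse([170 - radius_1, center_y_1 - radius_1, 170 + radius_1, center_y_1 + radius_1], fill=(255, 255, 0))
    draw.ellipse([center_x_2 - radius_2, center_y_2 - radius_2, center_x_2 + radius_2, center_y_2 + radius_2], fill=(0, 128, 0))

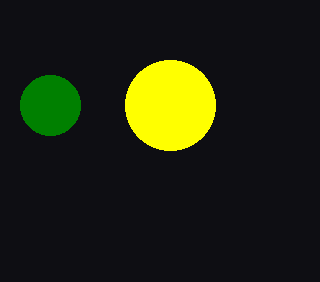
center_y_1 = 105
radius_1 = 45
center_x_2 = 50
center_y_2 = 105
radius_2 = 30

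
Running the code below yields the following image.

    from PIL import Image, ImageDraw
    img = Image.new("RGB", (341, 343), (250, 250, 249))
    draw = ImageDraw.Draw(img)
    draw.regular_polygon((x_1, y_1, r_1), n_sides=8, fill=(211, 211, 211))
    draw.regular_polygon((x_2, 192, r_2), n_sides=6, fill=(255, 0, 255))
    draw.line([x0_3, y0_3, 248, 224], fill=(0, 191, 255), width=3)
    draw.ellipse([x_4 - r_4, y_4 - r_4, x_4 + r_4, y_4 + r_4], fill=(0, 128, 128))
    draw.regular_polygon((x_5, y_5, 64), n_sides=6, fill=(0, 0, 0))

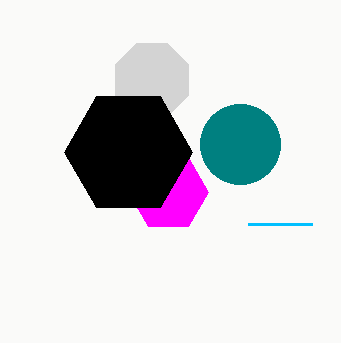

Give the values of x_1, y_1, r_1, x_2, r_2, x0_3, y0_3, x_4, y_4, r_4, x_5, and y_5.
x_1 = 152; y_1 = 80; r_1 = 40; x_2 = 168; r_2 = 40; x0_3 = 312; y0_3 = 224; x_4 = 240; y_4 = 144; r_4 = 40; x_5 = 128; y_5 = 152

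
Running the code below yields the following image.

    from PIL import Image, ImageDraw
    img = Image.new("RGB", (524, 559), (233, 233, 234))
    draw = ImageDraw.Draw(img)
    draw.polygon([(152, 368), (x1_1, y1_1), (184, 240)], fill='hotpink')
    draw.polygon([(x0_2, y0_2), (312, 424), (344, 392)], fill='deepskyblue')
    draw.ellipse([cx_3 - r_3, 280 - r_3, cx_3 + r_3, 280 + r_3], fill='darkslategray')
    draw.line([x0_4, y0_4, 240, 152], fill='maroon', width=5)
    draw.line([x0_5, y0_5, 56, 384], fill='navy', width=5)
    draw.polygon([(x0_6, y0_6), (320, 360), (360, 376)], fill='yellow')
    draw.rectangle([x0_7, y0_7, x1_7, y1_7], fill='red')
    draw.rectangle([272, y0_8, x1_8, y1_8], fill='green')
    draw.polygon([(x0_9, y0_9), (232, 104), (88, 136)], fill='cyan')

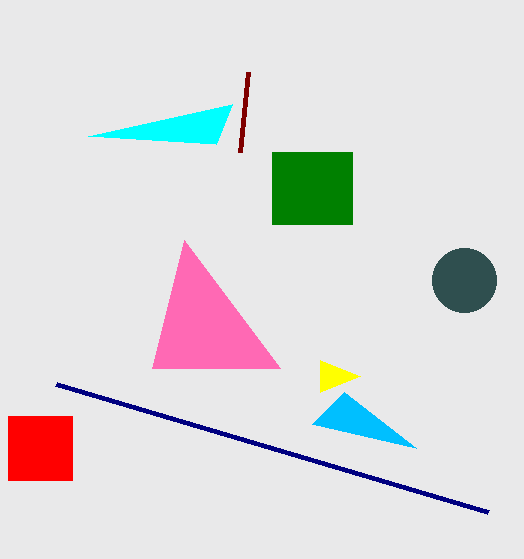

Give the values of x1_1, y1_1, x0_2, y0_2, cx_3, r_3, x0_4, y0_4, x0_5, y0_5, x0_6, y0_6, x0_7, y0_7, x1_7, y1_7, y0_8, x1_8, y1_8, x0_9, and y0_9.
x1_1 = 280, y1_1 = 368, x0_2 = 416, y0_2 = 448, cx_3 = 464, r_3 = 32, x0_4 = 248, y0_4 = 72, x0_5 = 488, y0_5 = 512, x0_6 = 320, y0_6 = 392, x0_7 = 8, y0_7 = 416, x1_7 = 72, y1_7 = 480, y0_8 = 152, x1_8 = 352, y1_8 = 224, x0_9 = 216, y0_9 = 144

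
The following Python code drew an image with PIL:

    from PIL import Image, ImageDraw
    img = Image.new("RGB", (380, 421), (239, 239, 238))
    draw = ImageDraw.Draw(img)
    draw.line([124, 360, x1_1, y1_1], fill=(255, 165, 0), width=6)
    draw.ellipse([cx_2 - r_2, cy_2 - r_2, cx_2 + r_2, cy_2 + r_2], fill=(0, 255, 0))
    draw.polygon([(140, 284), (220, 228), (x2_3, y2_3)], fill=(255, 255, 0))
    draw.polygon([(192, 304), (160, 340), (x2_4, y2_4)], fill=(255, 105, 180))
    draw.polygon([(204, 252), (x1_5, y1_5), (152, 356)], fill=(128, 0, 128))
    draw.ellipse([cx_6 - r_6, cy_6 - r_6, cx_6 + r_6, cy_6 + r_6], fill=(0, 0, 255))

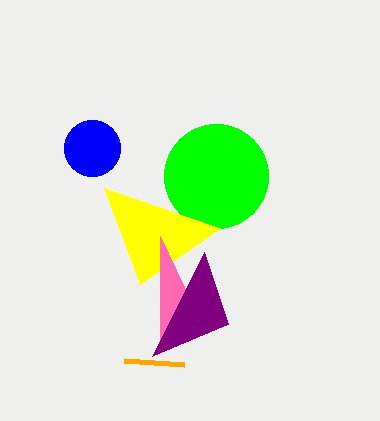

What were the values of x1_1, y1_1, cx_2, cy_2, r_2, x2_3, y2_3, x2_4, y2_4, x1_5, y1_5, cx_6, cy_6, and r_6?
x1_1 = 184
y1_1 = 364
cx_2 = 216
cy_2 = 176
r_2 = 52
x2_3 = 104
y2_3 = 188
x2_4 = 160
y2_4 = 236
x1_5 = 228
y1_5 = 324
cx_6 = 92
cy_6 = 148
r_6 = 28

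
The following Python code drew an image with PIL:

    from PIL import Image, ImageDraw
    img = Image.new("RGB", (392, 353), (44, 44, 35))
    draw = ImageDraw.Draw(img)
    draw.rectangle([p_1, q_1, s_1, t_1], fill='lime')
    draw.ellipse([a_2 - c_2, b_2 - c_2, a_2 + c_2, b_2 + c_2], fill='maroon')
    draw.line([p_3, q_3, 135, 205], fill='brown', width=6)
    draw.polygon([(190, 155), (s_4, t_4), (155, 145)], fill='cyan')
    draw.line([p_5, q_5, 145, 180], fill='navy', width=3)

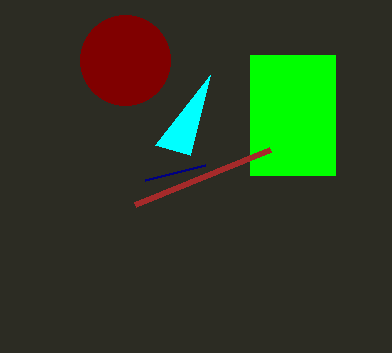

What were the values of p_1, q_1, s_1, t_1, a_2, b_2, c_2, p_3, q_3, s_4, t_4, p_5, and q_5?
p_1 = 250, q_1 = 55, s_1 = 335, t_1 = 175, a_2 = 125, b_2 = 60, c_2 = 45, p_3 = 270, q_3 = 150, s_4 = 210, t_4 = 75, p_5 = 205, q_5 = 165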